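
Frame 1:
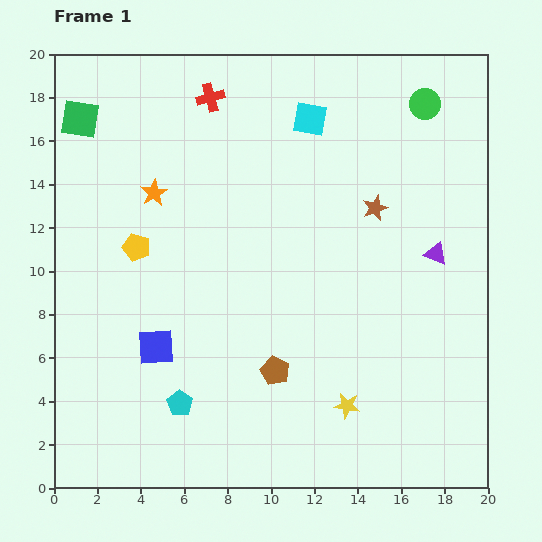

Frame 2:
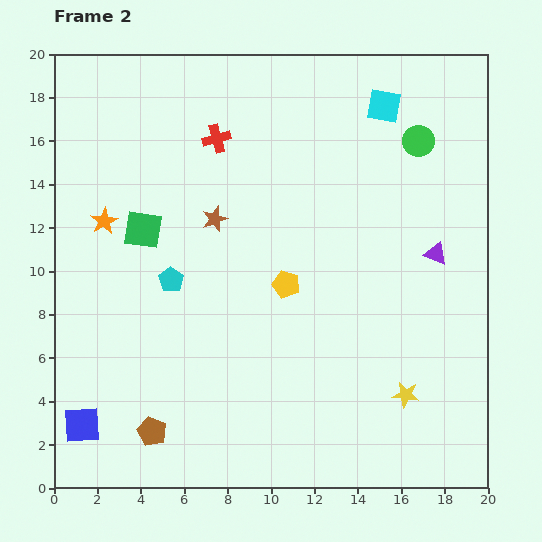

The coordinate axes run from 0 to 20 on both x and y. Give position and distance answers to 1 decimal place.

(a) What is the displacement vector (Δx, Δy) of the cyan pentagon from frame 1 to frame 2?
(-0.4, 5.7)

The cyan pentagon was at (5.8, 3.9) in frame 1 and (5.4, 9.6) in frame 2.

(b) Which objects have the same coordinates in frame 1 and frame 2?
the purple triangle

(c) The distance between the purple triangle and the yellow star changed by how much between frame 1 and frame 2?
-1.5

Distance in frame 1: 8.1. Distance in frame 2: 6.6.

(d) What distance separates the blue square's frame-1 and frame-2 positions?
5.0

The blue square moved from (4.7, 6.5) to (1.3, 2.9), a distance of √(3.4² + 3.6²) ≈ 5.0.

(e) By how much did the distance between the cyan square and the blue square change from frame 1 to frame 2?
+7.5

Distance in frame 1: 12.7. Distance in frame 2: 20.2.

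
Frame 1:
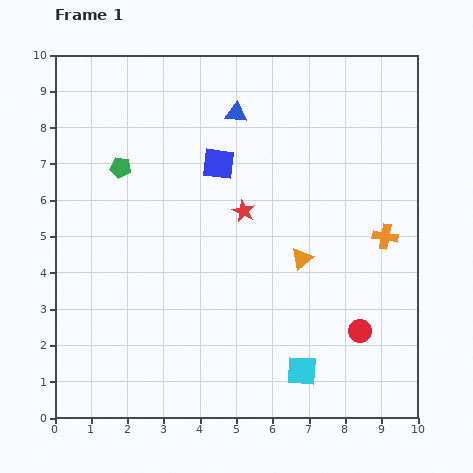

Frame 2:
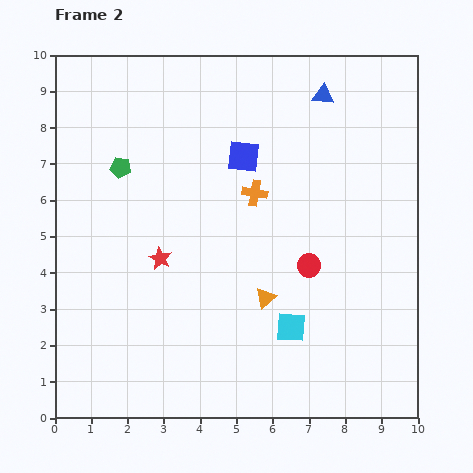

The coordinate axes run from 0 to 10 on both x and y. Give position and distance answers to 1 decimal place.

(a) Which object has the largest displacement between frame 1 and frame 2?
the orange cross

(moved 3.8; next 2.6)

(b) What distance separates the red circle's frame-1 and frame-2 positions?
2.3

The red circle moved from (8.4, 2.4) to (7.0, 4.2), a distance of √(1.4² + 1.8²) ≈ 2.3.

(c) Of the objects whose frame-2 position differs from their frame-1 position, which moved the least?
the blue square

(moved 0.7)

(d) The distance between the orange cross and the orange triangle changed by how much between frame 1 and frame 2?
+0.5

Distance in frame 1: 2.4. Distance in frame 2: 2.9.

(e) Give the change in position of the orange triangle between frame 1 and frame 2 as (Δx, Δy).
(-1.0, -1.1)

The orange triangle was at (6.8, 4.4) in frame 1 and (5.8, 3.3) in frame 2.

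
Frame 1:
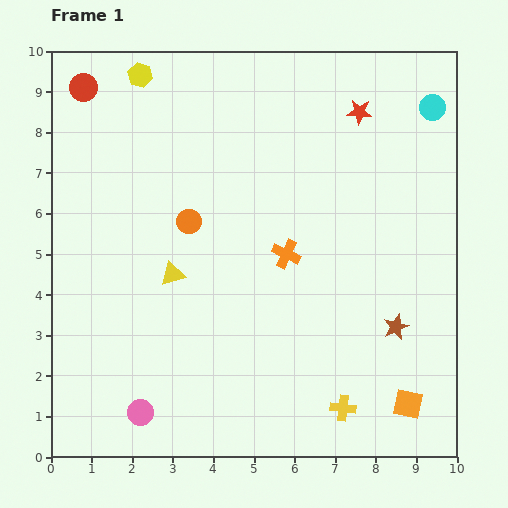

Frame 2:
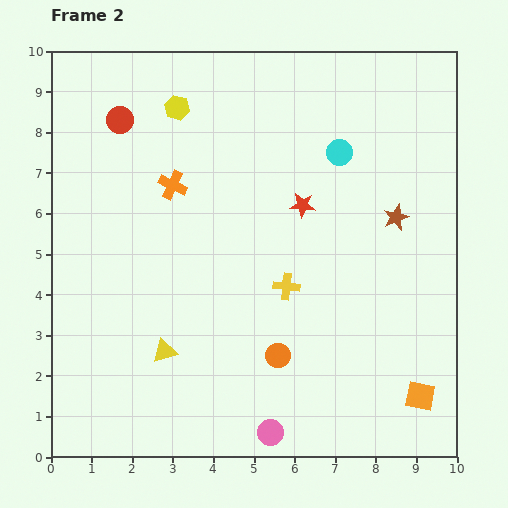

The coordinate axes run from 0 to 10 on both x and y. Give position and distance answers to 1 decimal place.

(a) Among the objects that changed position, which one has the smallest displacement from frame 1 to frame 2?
the orange square

(moved 0.4)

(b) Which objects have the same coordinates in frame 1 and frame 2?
none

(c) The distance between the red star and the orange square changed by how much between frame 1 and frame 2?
-1.8

Distance in frame 1: 7.3. Distance in frame 2: 5.5.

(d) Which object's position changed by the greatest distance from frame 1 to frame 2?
the orange circle

(moved 4.0; next 3.3)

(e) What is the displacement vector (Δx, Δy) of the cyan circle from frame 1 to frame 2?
(-2.3, -1.1)

The cyan circle was at (9.4, 8.6) in frame 1 and (7.1, 7.5) in frame 2.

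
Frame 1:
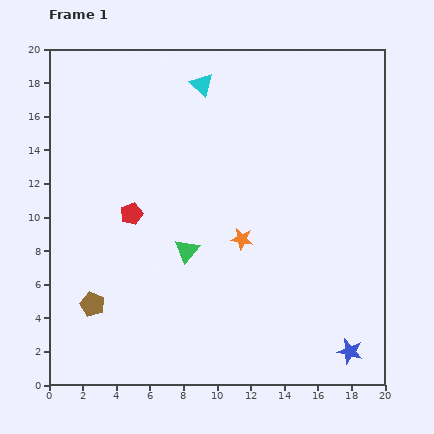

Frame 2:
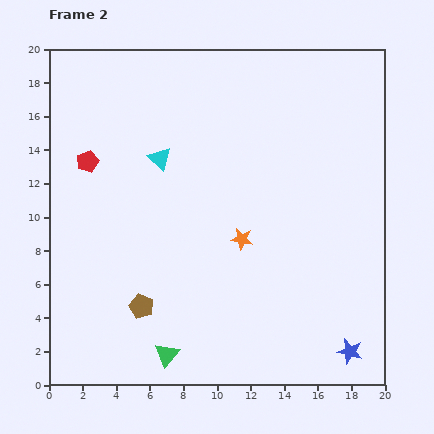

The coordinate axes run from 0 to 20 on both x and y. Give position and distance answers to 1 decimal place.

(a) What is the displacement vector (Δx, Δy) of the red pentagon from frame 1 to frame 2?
(-2.6, 3.1)

The red pentagon was at (4.9, 10.2) in frame 1 and (2.3, 13.3) in frame 2.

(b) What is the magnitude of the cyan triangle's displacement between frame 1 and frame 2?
5.1

The cyan triangle moved from (9.1, 17.9) to (6.6, 13.5), a distance of √(2.5² + 4.4²) ≈ 5.1.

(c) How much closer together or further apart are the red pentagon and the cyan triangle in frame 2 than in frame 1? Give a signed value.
-4.5

Distance in frame 1: 8.8. Distance in frame 2: 4.3.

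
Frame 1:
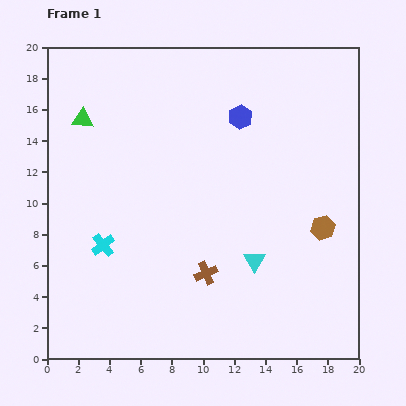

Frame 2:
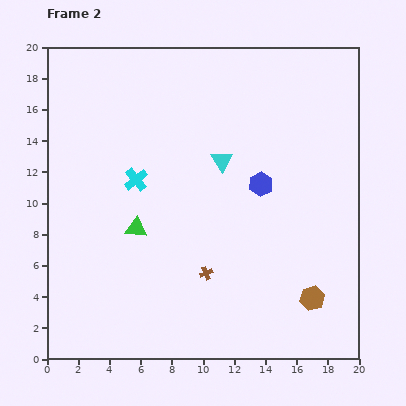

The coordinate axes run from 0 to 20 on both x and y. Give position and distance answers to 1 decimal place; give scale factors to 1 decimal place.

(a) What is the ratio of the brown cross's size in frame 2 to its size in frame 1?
0.6×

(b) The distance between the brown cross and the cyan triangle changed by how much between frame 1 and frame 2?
+4.1

Distance in frame 1: 3.2. Distance in frame 2: 7.3.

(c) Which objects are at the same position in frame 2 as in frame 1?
the brown cross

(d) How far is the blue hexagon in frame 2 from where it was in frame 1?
4.5

The blue hexagon moved from (12.4, 15.5) to (13.7, 11.2), a distance of √(1.3² + 4.3²) ≈ 4.5.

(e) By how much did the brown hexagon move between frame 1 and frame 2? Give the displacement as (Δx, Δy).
(-0.7, -4.5)

The brown hexagon was at (17.7, 8.4) in frame 1 and (17.0, 3.9) in frame 2.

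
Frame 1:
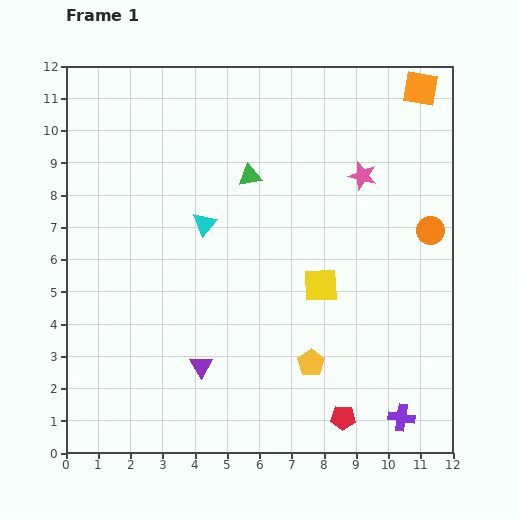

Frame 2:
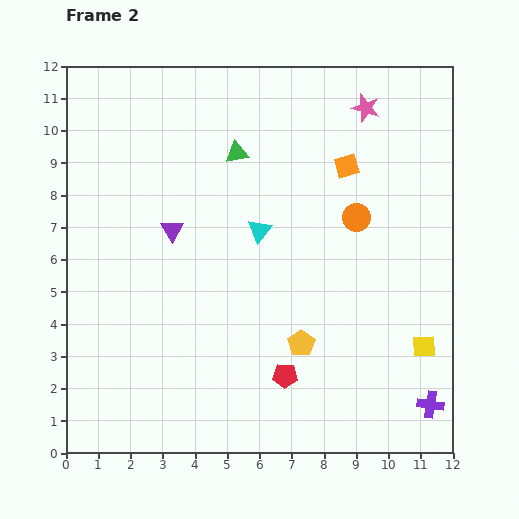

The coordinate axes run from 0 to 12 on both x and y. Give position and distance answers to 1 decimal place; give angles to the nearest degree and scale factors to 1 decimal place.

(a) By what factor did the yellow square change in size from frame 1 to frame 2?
0.6×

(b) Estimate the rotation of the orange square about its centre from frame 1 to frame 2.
26° counter-clockwise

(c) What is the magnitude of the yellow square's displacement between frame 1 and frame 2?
3.7

The yellow square moved from (7.9, 5.2) to (11.1, 3.3), a distance of √(3.2² + 1.9²) ≈ 3.7.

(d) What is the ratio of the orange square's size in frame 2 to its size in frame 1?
0.7×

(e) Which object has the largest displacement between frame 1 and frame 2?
the purple triangle

(moved 4.3; next 3.7)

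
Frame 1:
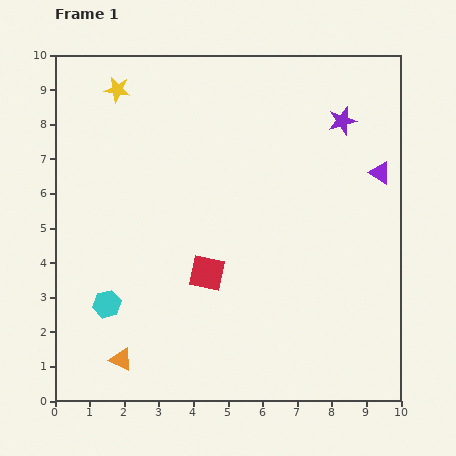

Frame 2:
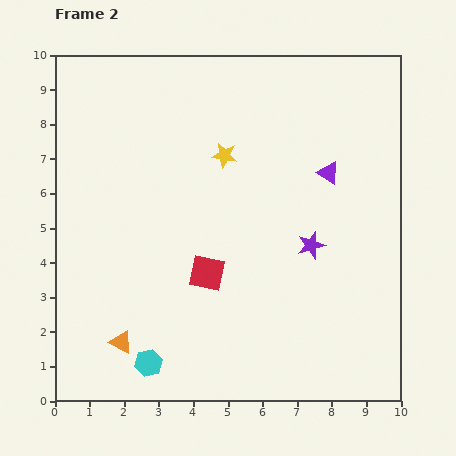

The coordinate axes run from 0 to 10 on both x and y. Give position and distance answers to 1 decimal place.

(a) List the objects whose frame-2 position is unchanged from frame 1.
the red square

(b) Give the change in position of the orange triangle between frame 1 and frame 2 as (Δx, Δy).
(0.0, 0.5)

The orange triangle was at (1.9, 1.2) in frame 1 and (1.9, 1.7) in frame 2.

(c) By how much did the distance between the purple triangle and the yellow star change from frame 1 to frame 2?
-5.0

Distance in frame 1: 8.0. Distance in frame 2: 3.0.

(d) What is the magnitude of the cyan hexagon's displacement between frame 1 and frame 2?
2.1

The cyan hexagon moved from (1.5, 2.8) to (2.7, 1.1), a distance of √(1.2² + 1.7²) ≈ 2.1.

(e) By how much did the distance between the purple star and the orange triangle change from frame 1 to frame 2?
-3.2

Distance in frame 1: 9.4. Distance in frame 2: 6.2.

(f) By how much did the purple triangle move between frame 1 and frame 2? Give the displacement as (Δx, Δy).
(-1.5, 0.0)

The purple triangle was at (9.4, 6.6) in frame 1 and (7.9, 6.6) in frame 2.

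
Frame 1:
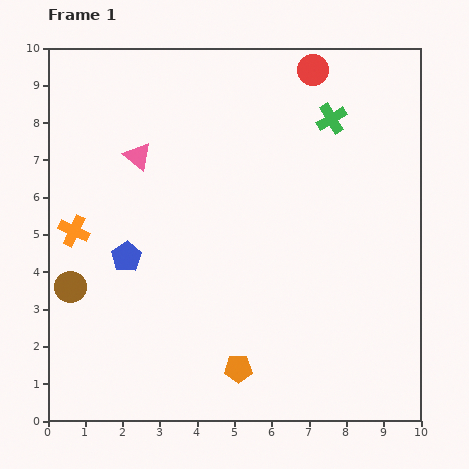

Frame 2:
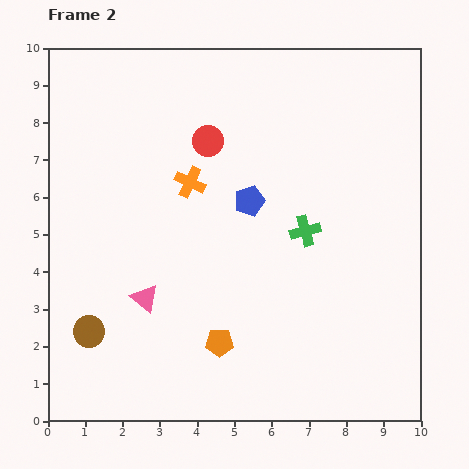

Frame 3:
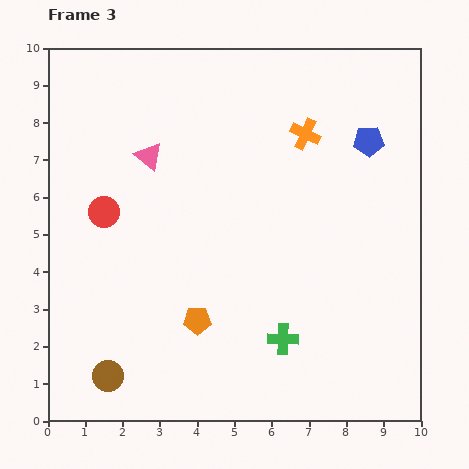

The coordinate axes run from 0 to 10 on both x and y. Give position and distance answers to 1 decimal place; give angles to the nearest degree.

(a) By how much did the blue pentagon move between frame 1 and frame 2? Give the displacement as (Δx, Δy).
(3.3, 1.5)

The blue pentagon was at (2.1, 4.4) in frame 1 and (5.4, 5.9) in frame 2.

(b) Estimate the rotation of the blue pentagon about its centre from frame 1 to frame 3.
31° clockwise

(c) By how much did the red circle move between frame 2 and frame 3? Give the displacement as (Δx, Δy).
(-2.8, -1.9)

The red circle was at (4.3, 7.5) in frame 2 and (1.5, 5.6) in frame 3.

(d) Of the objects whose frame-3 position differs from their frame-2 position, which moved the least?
the orange pentagon

(moved 0.8)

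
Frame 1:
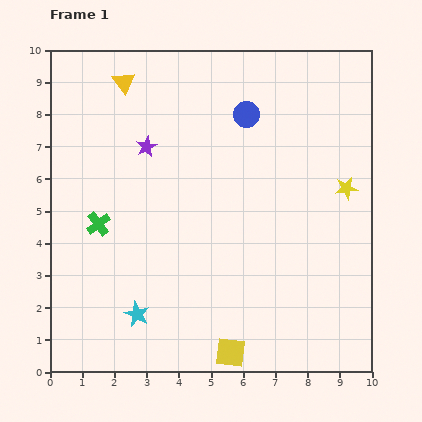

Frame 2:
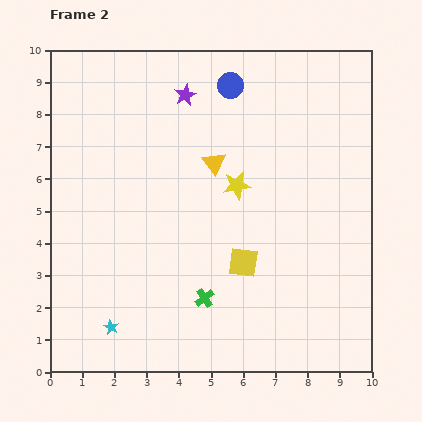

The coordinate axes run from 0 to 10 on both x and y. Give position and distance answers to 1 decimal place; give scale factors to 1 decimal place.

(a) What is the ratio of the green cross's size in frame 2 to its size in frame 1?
0.8×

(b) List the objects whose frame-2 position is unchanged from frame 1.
none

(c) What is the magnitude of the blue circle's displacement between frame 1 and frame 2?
1.0

The blue circle moved from (6.1, 8.0) to (5.6, 8.9), a distance of √(0.5² + 0.9²) ≈ 1.0.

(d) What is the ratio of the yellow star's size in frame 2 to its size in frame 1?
1.3×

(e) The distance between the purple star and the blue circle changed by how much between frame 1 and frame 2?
-1.9

Distance in frame 1: 3.3. Distance in frame 2: 1.4.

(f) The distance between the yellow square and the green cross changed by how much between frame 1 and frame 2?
-4.1

Distance in frame 1: 5.7. Distance in frame 2: 1.6.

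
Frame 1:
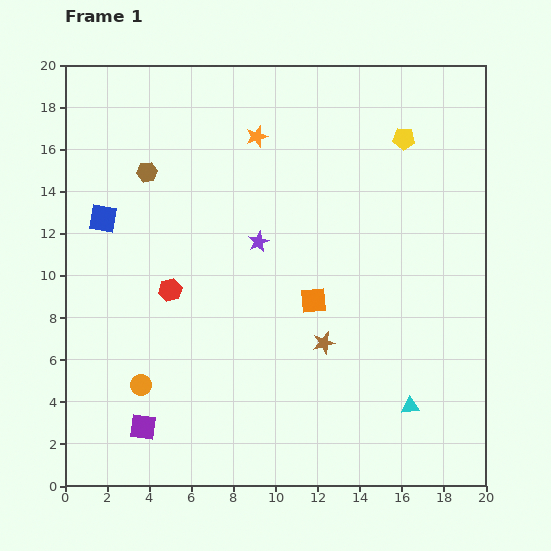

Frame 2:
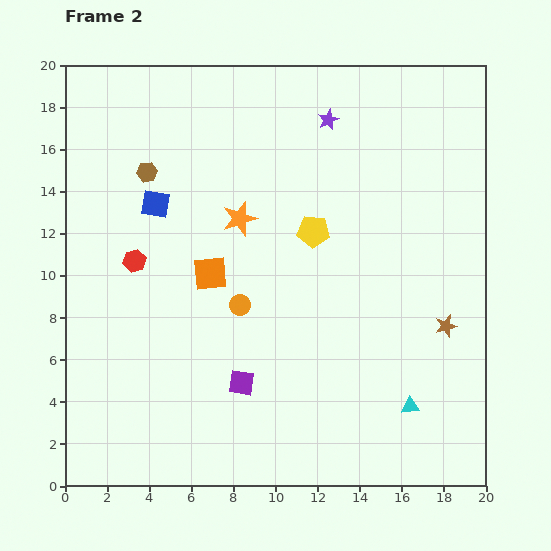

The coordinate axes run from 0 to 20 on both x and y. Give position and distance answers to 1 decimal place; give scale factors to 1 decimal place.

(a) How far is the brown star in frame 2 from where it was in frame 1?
5.9

The brown star moved from (12.3, 6.8) to (18.1, 7.6), a distance of √(5.8² + 0.8²) ≈ 5.9.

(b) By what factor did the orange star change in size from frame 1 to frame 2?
1.6×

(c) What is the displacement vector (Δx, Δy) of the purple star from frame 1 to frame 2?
(3.3, 5.8)

The purple star was at (9.2, 11.6) in frame 1 and (12.5, 17.4) in frame 2.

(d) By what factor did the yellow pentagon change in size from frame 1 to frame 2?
1.4×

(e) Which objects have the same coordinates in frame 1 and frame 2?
the brown hexagon, the cyan triangle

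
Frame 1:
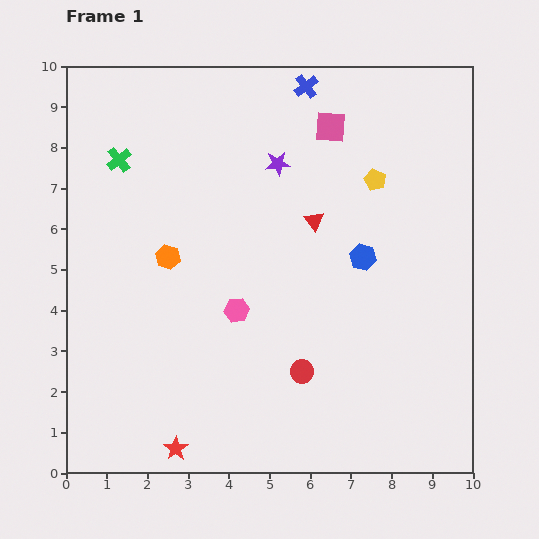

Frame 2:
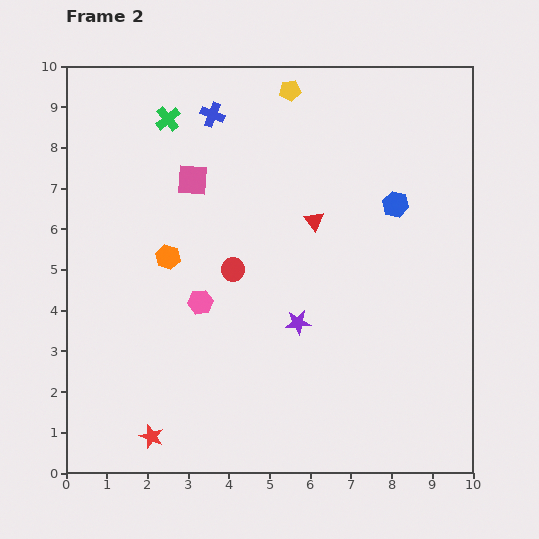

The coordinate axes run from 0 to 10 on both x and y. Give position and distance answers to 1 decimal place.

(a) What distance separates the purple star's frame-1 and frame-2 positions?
3.9

The purple star moved from (5.2, 7.6) to (5.7, 3.7), a distance of √(0.5² + 3.9²) ≈ 3.9.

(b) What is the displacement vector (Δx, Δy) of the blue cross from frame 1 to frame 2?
(-2.3, -0.7)

The blue cross was at (5.9, 9.5) in frame 1 and (3.6, 8.8) in frame 2.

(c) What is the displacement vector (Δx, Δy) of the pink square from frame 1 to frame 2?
(-3.4, -1.3)

The pink square was at (6.5, 8.5) in frame 1 and (3.1, 7.2) in frame 2.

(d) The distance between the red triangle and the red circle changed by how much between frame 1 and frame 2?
-1.4

Distance in frame 1: 3.7. Distance in frame 2: 2.3.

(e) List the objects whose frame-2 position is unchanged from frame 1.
the orange hexagon, the red triangle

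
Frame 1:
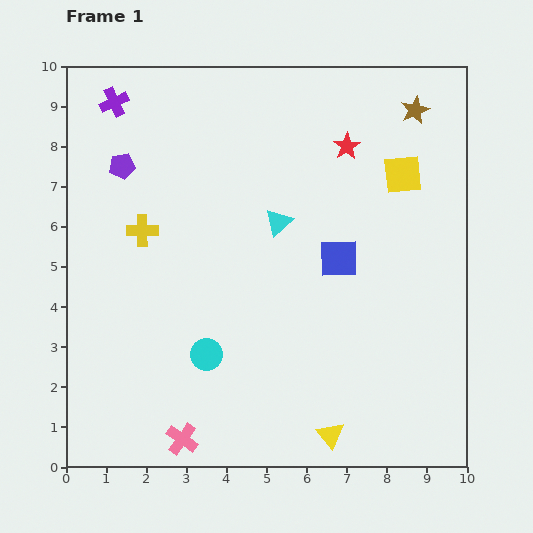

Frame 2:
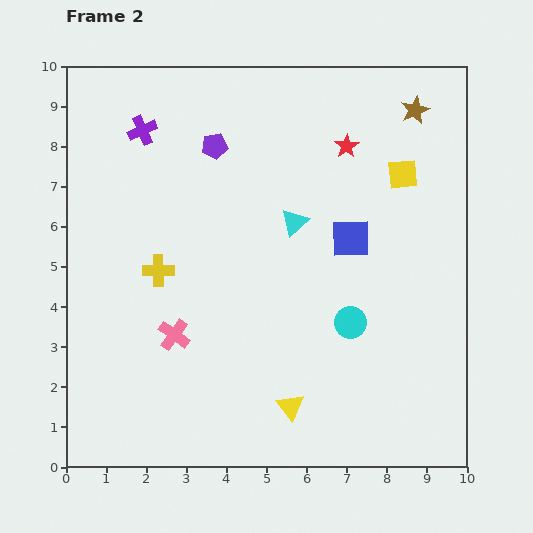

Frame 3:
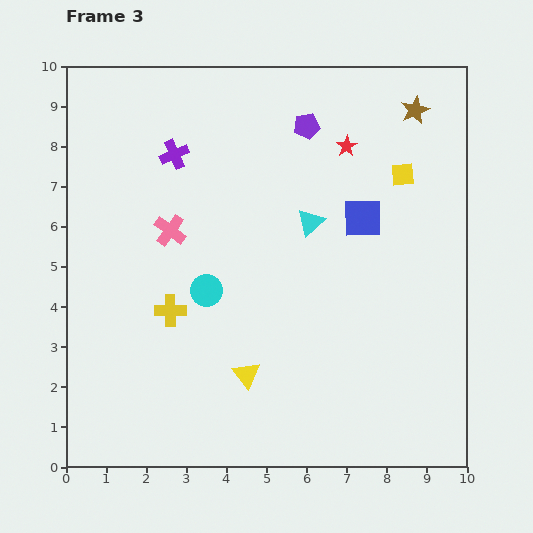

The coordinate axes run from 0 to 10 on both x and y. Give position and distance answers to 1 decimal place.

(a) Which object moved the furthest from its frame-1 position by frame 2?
the cyan circle

(moved 3.7; next 2.6)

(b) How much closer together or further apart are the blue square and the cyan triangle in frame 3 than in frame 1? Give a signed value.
-0.4

Distance in frame 1: 1.7. Distance in frame 3: 1.3.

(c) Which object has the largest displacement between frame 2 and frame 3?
the cyan circle

(moved 3.7; next 2.6)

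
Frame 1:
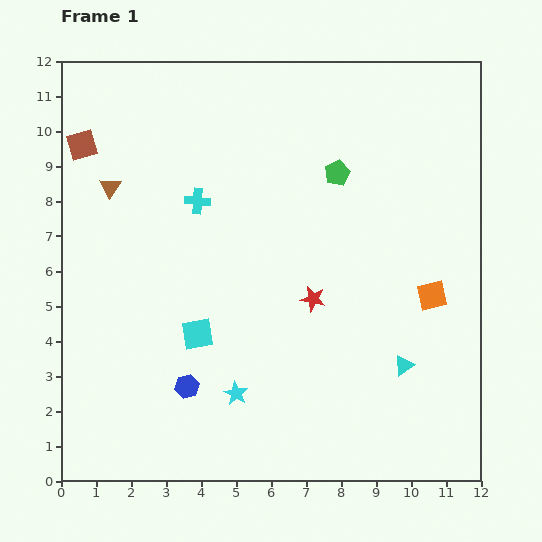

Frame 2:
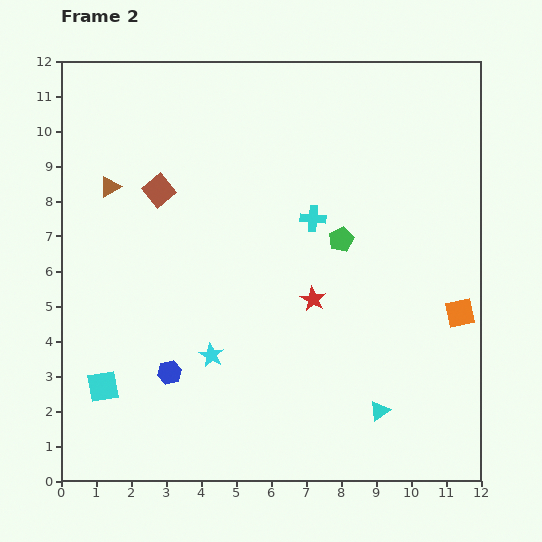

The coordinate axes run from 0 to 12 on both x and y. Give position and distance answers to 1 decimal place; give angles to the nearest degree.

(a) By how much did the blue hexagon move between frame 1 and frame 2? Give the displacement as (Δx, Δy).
(-0.5, 0.4)

The blue hexagon was at (3.6, 2.7) in frame 1 and (3.1, 3.1) in frame 2.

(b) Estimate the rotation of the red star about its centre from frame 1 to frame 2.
19° clockwise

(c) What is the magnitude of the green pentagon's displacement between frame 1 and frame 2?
1.9

The green pentagon moved from (7.9, 8.8) to (8.0, 6.9), a distance of √(0.1² + 1.9²) ≈ 1.9.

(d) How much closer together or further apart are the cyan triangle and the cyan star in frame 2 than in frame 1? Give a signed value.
+0.2

Distance in frame 1: 4.9. Distance in frame 2: 5.1.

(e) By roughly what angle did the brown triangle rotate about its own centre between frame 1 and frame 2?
28° clockwise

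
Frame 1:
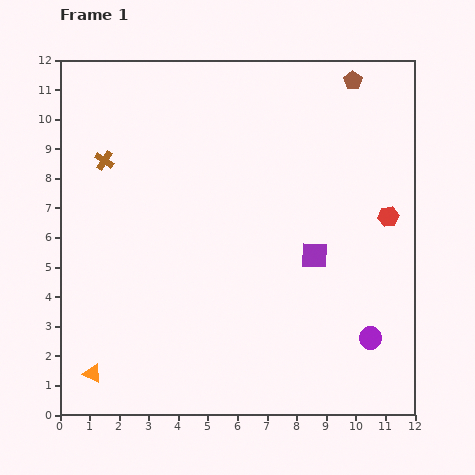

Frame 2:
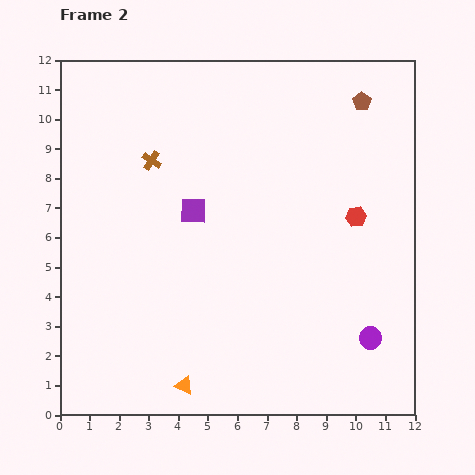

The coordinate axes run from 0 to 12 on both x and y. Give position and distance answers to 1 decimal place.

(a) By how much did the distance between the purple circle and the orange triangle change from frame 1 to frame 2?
-3.0

Distance in frame 1: 9.5. Distance in frame 2: 6.5.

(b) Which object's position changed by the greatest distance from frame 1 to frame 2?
the purple square

(moved 4.4; next 3.1)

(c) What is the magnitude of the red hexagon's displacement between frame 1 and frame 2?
1.1

The red hexagon moved from (11.1, 6.7) to (10.0, 6.7), a distance of √(1.1² + 0.0²) ≈ 1.1.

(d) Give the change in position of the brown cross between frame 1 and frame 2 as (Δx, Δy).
(1.6, 0.0)

The brown cross was at (1.5, 8.6) in frame 1 and (3.1, 8.6) in frame 2.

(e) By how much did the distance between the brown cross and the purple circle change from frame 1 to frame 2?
-1.3

Distance in frame 1: 10.8. Distance in frame 2: 9.5.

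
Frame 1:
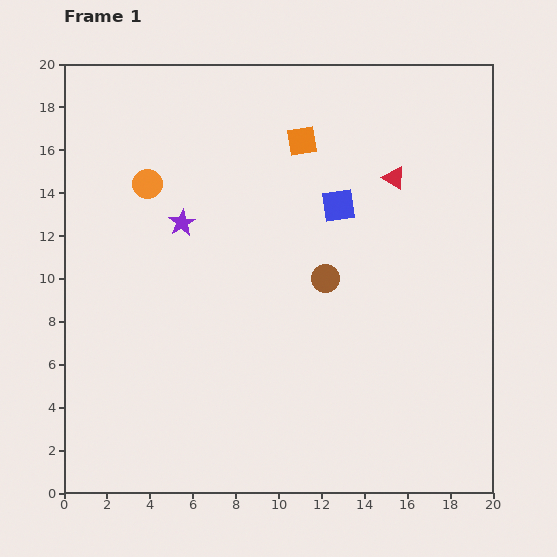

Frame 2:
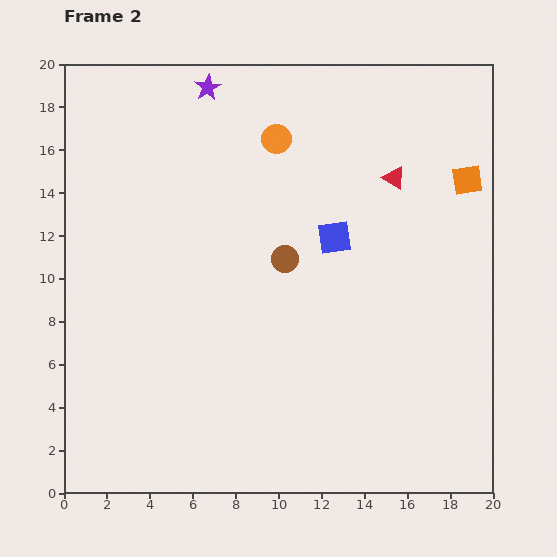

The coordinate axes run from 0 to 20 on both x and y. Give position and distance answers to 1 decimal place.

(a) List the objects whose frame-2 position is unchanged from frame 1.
the red triangle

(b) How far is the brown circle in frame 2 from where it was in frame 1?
2.1

The brown circle moved from (12.2, 10.0) to (10.3, 10.9), a distance of √(1.9² + 0.9²) ≈ 2.1.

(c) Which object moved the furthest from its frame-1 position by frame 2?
the orange square

(moved 7.9; next 6.4)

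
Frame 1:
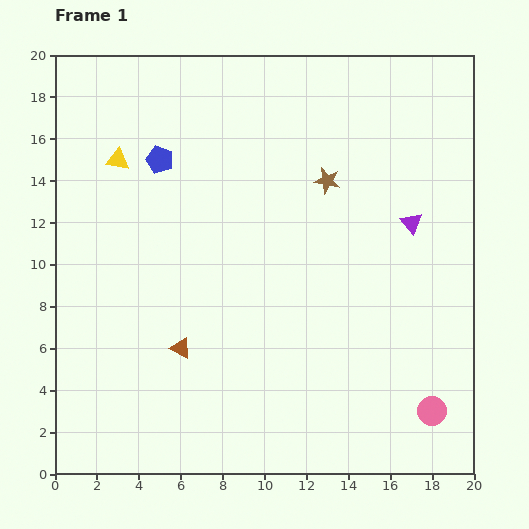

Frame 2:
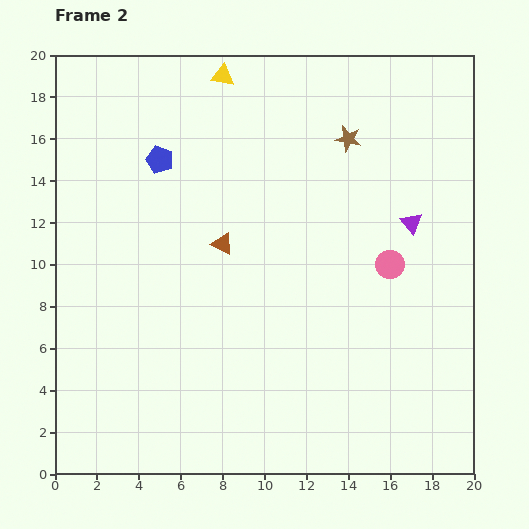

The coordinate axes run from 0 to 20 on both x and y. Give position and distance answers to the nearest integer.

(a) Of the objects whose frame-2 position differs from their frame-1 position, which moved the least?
the brown star

(moved 2)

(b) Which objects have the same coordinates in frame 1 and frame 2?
the purple triangle, the blue pentagon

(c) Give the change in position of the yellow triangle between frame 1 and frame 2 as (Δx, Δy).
(5, 4)

The yellow triangle was at (3, 15) in frame 1 and (8, 19) in frame 2.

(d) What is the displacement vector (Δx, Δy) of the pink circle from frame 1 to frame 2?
(-2, 7)

The pink circle was at (18, 3) in frame 1 and (16, 10) in frame 2.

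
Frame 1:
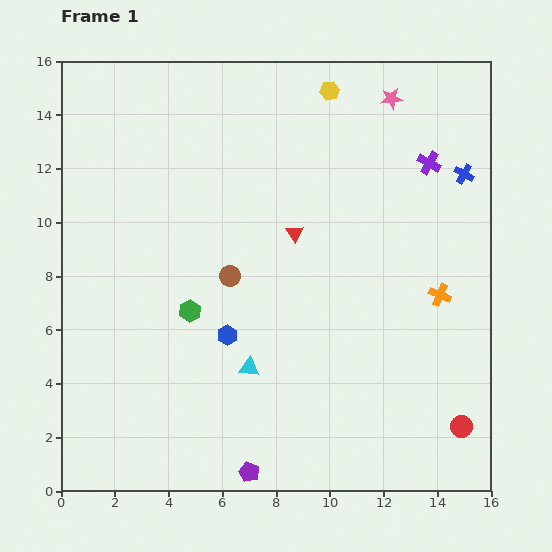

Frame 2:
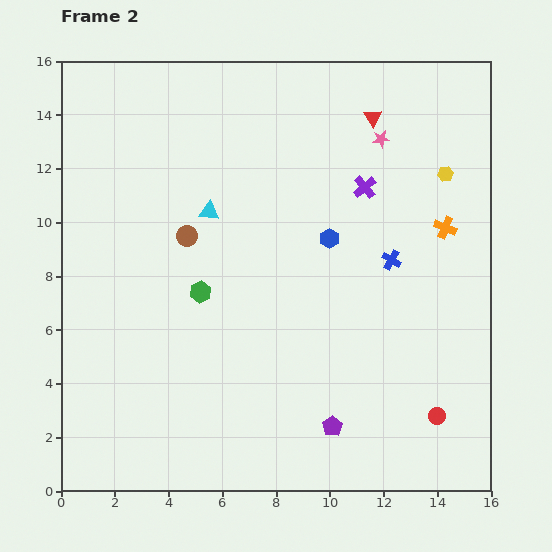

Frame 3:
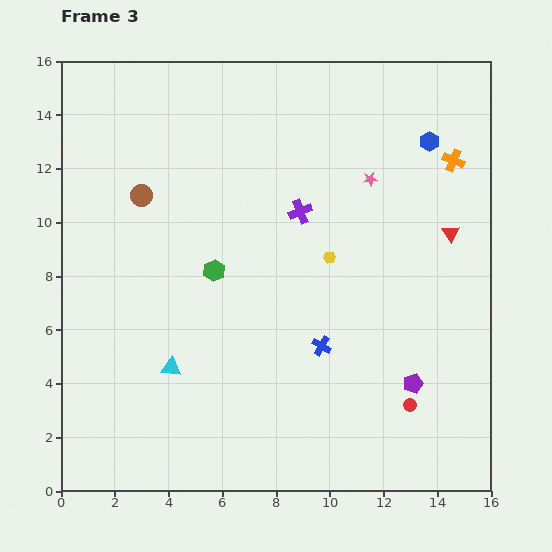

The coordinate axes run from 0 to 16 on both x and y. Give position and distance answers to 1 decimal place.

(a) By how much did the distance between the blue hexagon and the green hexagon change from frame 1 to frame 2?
+3.5

Distance in frame 1: 1.7. Distance in frame 2: 5.2.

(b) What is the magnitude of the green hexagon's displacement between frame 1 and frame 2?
0.8

The green hexagon moved from (4.8, 6.7) to (5.2, 7.4), a distance of √(0.4² + 0.7²) ≈ 0.8.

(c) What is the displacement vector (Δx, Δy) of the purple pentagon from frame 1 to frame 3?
(6.1, 3.3)

The purple pentagon was at (7.0, 0.7) in frame 1 and (13.1, 4.0) in frame 3.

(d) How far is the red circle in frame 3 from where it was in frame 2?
1.1

The red circle moved from (14.0, 2.8) to (13.0, 3.2), a distance of √(1.0² + 0.4²) ≈ 1.1.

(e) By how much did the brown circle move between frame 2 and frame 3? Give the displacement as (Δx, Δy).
(-1.7, 1.5)

The brown circle was at (4.7, 9.5) in frame 2 and (3.0, 11.0) in frame 3.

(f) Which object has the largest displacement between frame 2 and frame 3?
the cyan triangle

(moved 6.0; next 5.3)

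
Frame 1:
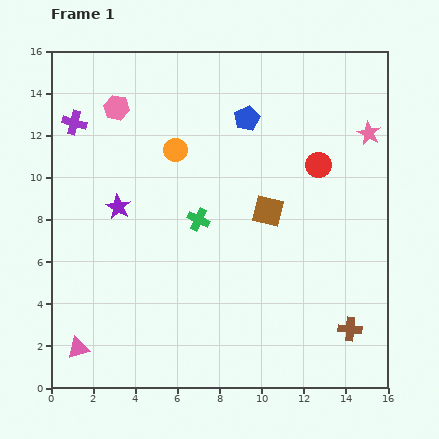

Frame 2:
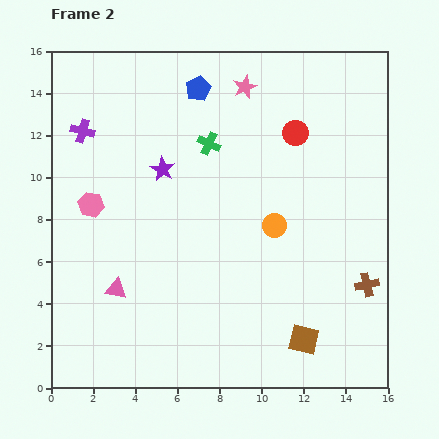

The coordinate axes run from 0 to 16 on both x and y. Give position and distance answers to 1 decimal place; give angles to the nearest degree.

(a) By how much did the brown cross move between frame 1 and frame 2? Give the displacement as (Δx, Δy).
(0.8, 2.1)

The brown cross was at (14.2, 2.8) in frame 1 and (15.0, 4.9) in frame 2.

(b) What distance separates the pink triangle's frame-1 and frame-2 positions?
3.3

The pink triangle moved from (1.3, 1.9) to (3.1, 4.7), a distance of √(1.8² + 2.8²) ≈ 3.3.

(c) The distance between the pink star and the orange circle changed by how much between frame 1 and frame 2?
-2.5

Distance in frame 1: 9.2. Distance in frame 2: 6.7.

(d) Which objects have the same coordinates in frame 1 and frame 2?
none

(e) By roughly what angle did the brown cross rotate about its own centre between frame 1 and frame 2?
17° counter-clockwise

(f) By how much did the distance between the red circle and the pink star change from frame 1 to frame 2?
+0.5

Distance in frame 1: 2.8. Distance in frame 2: 3.3.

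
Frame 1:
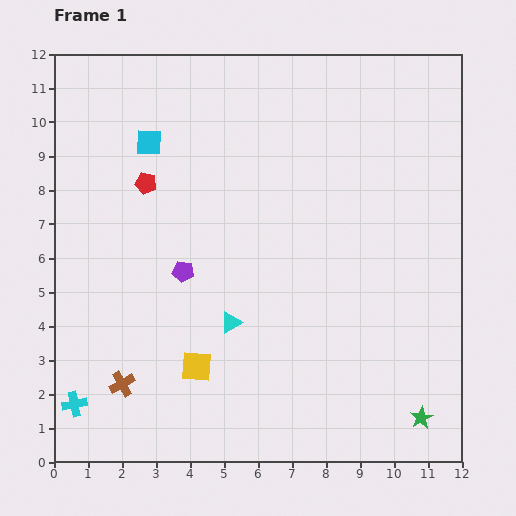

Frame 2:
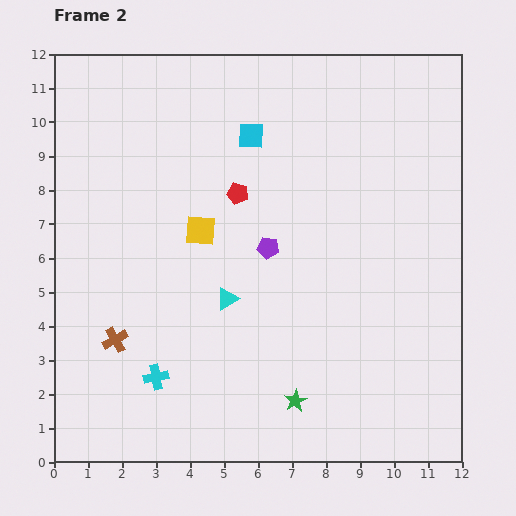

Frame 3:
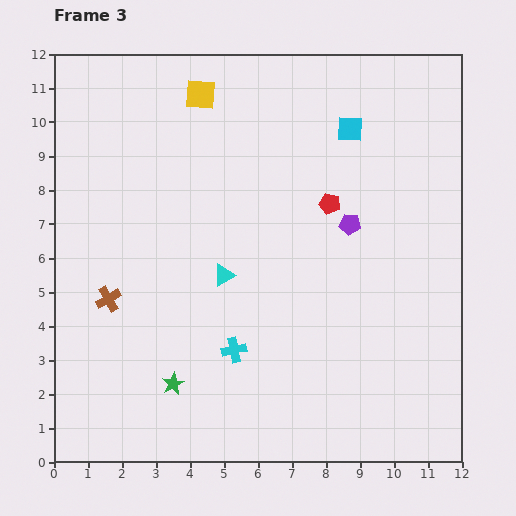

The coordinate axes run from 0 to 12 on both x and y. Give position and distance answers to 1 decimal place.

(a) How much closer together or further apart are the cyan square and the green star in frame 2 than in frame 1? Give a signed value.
-3.5

Distance in frame 1: 11.4. Distance in frame 2: 7.9.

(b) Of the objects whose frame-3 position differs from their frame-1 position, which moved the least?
the cyan triangle

(moved 1.4)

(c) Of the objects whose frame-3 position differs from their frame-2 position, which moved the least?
the cyan triangle

(moved 0.7)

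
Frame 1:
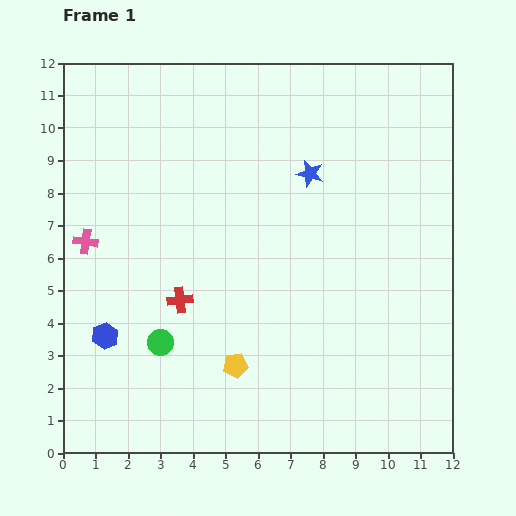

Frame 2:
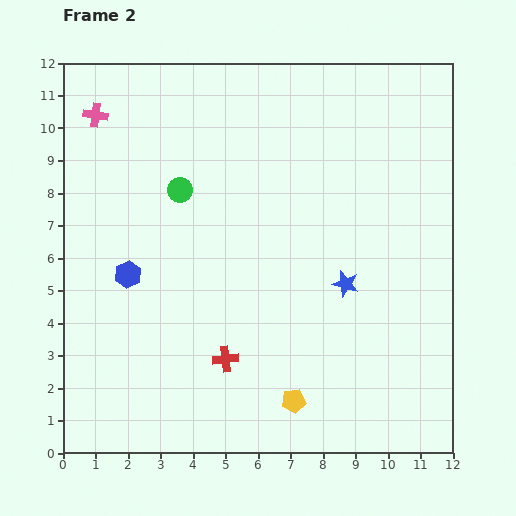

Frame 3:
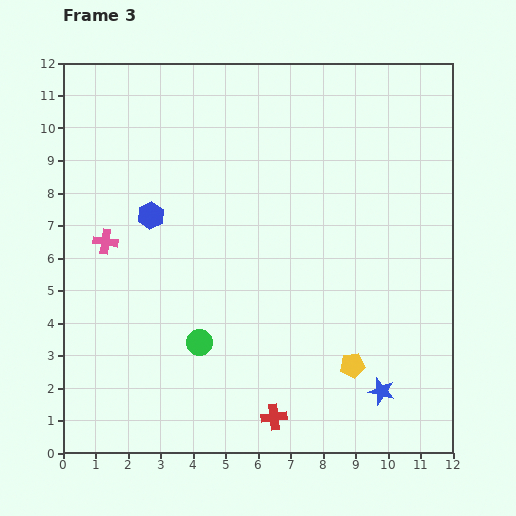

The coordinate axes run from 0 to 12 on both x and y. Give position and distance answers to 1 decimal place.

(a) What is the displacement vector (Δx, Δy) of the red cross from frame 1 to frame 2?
(1.4, -1.8)

The red cross was at (3.6, 4.7) in frame 1 and (5.0, 2.9) in frame 2.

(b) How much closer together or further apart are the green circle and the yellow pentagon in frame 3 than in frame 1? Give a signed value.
+2.4

Distance in frame 1: 2.4. Distance in frame 3: 4.8.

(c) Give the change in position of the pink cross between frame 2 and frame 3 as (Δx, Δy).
(0.3, -3.9)

The pink cross was at (1.0, 10.4) in frame 2 and (1.3, 6.5) in frame 3.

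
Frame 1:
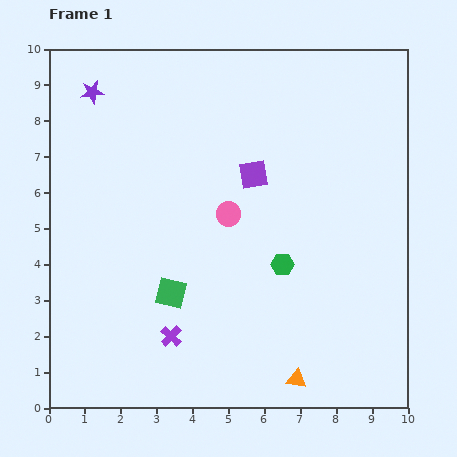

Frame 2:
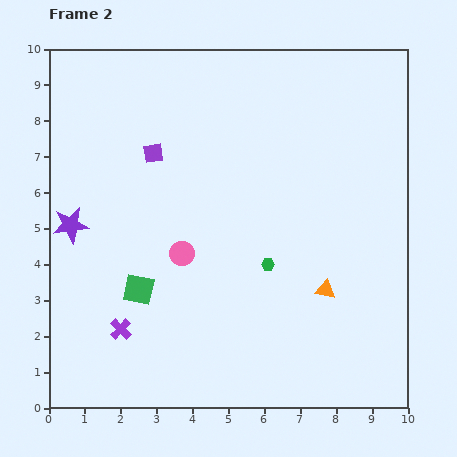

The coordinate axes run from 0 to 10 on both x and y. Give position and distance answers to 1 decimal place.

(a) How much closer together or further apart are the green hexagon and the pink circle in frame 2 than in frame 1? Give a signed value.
+0.3

Distance in frame 1: 2.1. Distance in frame 2: 2.4.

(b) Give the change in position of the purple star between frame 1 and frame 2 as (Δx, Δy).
(-0.6, -3.7)

The purple star was at (1.2, 8.8) in frame 1 and (0.6, 5.1) in frame 2.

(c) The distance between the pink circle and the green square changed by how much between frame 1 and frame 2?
-1.1

Distance in frame 1: 2.7. Distance in frame 2: 1.6.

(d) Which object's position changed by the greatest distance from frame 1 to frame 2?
the purple star

(moved 3.7; next 2.9)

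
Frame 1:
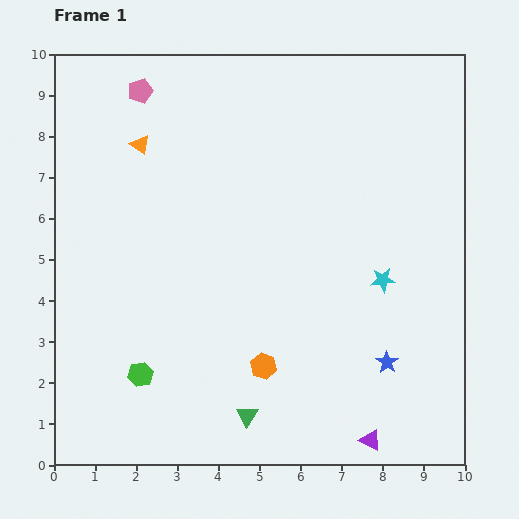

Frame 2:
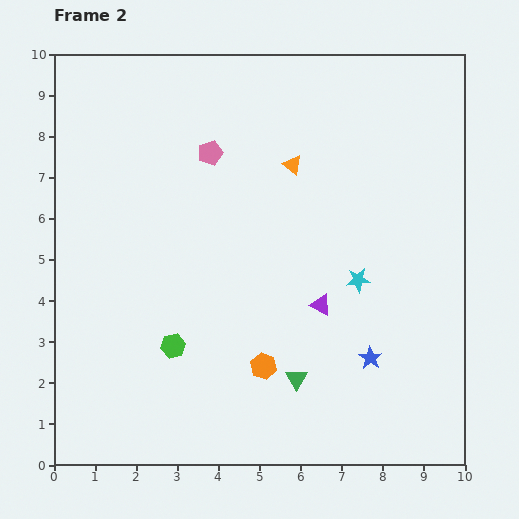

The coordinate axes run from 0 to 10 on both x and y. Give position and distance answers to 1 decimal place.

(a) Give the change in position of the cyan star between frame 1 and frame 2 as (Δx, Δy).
(-0.6, 0.0)

The cyan star was at (8.0, 4.5) in frame 1 and (7.4, 4.5) in frame 2.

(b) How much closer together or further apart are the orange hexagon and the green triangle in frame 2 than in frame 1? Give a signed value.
-0.4

Distance in frame 1: 1.3. Distance in frame 2: 0.9.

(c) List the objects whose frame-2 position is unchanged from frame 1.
the orange hexagon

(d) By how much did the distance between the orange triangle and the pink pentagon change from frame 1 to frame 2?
+0.7

Distance in frame 1: 1.3. Distance in frame 2: 2.0.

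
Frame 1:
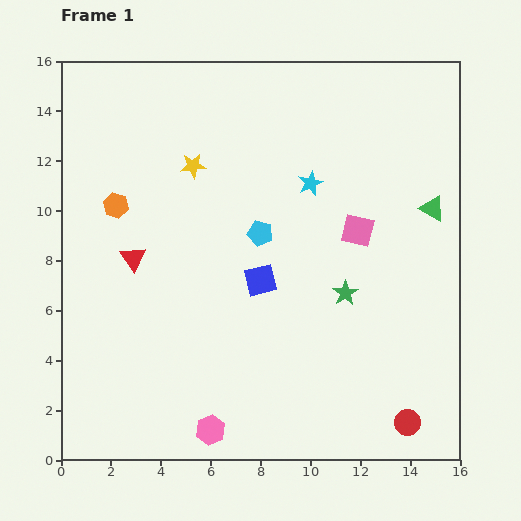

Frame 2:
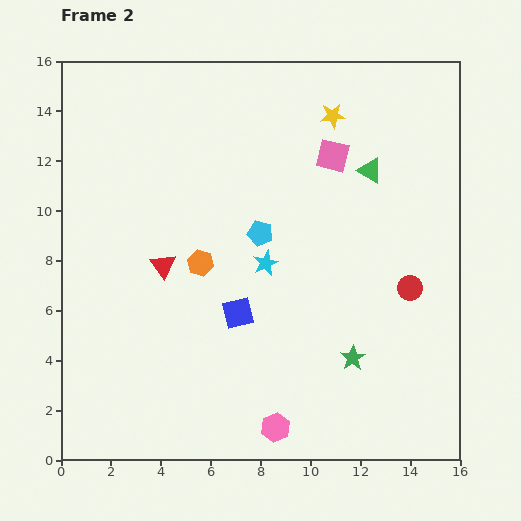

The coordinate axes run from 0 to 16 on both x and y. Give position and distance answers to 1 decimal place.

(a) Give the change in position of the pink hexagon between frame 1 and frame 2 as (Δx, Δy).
(2.6, 0.1)

The pink hexagon was at (6.0, 1.2) in frame 1 and (8.6, 1.3) in frame 2.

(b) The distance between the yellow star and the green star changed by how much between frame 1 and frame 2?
+1.7

Distance in frame 1: 8.0. Distance in frame 2: 9.7.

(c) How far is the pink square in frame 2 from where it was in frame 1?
3.2

The pink square moved from (11.9, 9.2) to (10.9, 12.2), a distance of √(1.0² + 3.0²) ≈ 3.2.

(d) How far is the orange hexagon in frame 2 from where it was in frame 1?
4.1

The orange hexagon moved from (2.2, 10.2) to (5.6, 7.9), a distance of √(3.4² + 2.3²) ≈ 4.1.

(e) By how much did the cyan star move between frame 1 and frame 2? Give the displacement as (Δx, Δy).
(-1.8, -3.2)

The cyan star was at (10.0, 11.1) in frame 1 and (8.2, 7.9) in frame 2.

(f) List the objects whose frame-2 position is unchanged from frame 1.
the cyan pentagon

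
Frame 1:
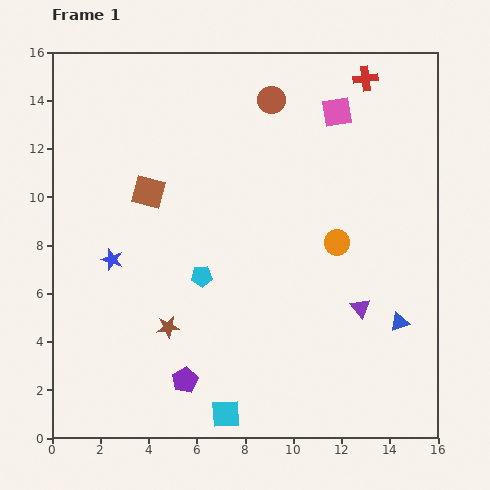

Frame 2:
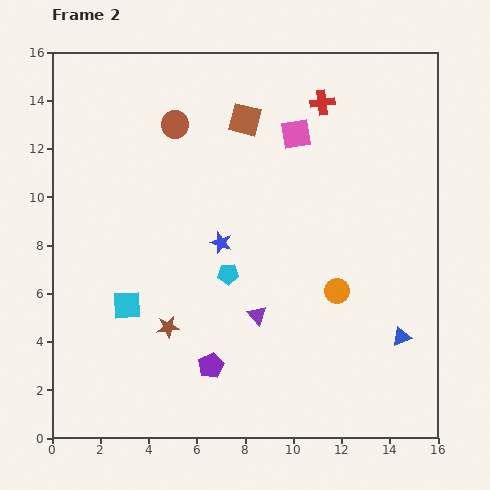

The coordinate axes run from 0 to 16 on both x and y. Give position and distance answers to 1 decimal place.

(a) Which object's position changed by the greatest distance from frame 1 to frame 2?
the cyan square

(moved 6.1; next 5.0)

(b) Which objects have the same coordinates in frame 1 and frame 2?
the brown star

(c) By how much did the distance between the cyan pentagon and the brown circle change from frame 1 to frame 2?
-1.3

Distance in frame 1: 7.9. Distance in frame 2: 6.6.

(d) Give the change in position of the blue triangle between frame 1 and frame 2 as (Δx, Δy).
(0.1, -0.6)

The blue triangle was at (14.4, 4.8) in frame 1 and (14.5, 4.2) in frame 2.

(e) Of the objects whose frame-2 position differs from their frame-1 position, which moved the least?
the blue triangle

(moved 0.6)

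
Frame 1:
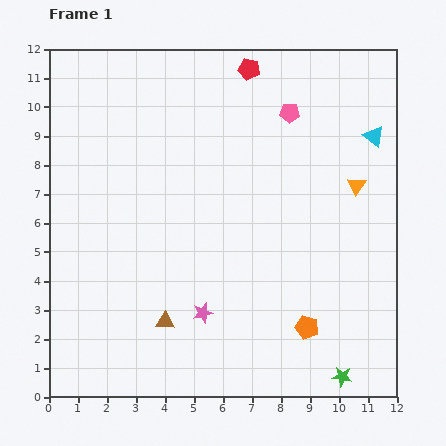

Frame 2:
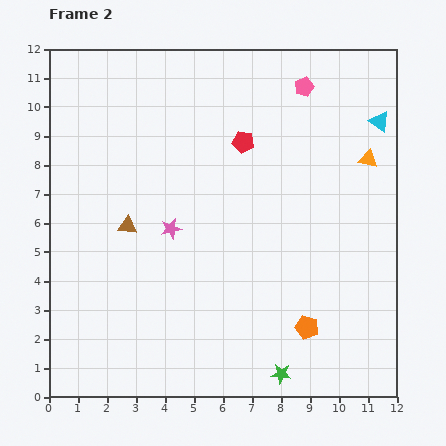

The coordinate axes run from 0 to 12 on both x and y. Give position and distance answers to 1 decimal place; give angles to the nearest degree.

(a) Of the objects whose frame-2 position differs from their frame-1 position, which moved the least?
the cyan triangle

(moved 0.5)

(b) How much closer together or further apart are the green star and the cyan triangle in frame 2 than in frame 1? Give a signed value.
+0.9

Distance in frame 1: 8.4. Distance in frame 2: 9.3.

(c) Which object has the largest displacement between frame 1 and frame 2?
the brown triangle

(moved 3.5; next 3.1)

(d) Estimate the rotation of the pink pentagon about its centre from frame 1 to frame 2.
23° counter-clockwise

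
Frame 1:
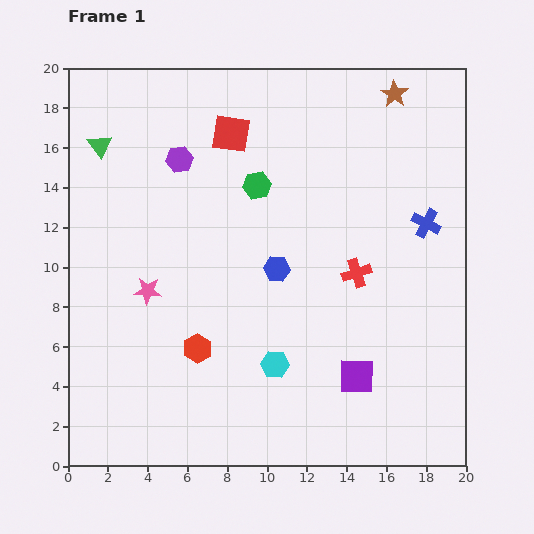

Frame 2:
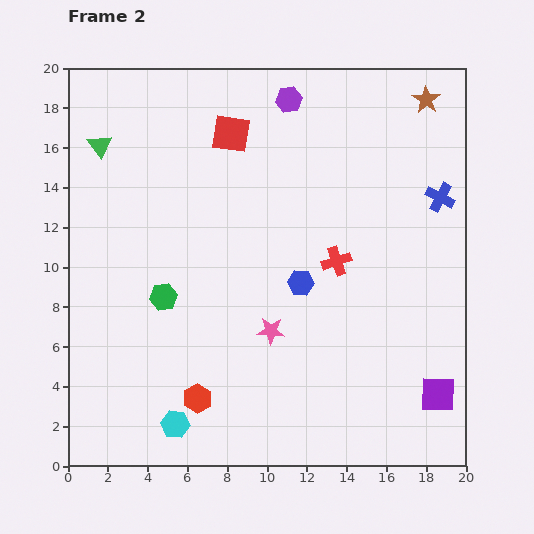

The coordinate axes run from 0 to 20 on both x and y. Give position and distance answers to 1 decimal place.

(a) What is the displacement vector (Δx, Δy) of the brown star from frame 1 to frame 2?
(1.6, -0.3)

The brown star was at (16.4, 18.7) in frame 1 and (18.0, 18.4) in frame 2.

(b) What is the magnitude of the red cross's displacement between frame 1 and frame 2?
1.2

The red cross moved from (14.5, 9.7) to (13.5, 10.3), a distance of √(1.0² + 0.6²) ≈ 1.2.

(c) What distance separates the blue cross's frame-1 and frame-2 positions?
1.5

The blue cross moved from (18.0, 12.2) to (18.7, 13.5), a distance of √(0.7² + 1.3²) ≈ 1.5.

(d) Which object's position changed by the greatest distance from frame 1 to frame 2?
the green hexagon

(moved 7.3; next 6.5)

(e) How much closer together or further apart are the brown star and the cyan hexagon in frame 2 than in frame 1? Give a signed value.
+5.7

Distance in frame 1: 14.9. Distance in frame 2: 20.6.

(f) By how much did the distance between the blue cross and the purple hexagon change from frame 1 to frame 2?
-3.8

Distance in frame 1: 12.8. Distance in frame 2: 9.0.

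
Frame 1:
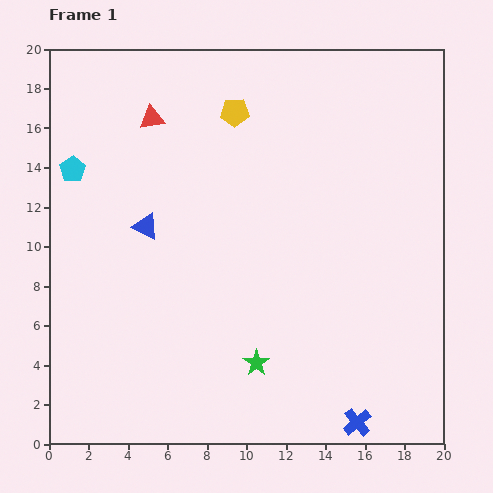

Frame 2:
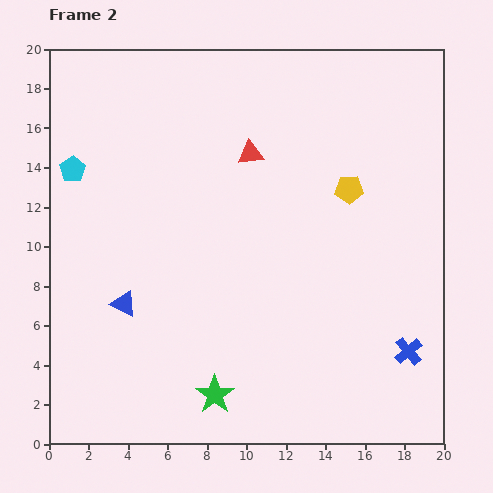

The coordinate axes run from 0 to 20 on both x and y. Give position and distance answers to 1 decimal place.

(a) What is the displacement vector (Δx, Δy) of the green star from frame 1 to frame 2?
(-2.1, -1.6)

The green star was at (10.5, 4.1) in frame 1 and (8.4, 2.5) in frame 2.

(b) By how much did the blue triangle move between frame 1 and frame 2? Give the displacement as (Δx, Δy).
(-1.1, -3.9)

The blue triangle was at (4.9, 11.0) in frame 1 and (3.8, 7.1) in frame 2.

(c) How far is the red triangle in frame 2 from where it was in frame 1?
5.3

The red triangle moved from (5.2, 16.5) to (10.2, 14.7), a distance of √(5.0² + 1.8²) ≈ 5.3.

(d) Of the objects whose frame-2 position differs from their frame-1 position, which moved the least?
the green star

(moved 2.6)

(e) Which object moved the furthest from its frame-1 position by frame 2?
the yellow pentagon

(moved 7.0; next 5.3)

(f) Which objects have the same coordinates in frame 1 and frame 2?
the cyan pentagon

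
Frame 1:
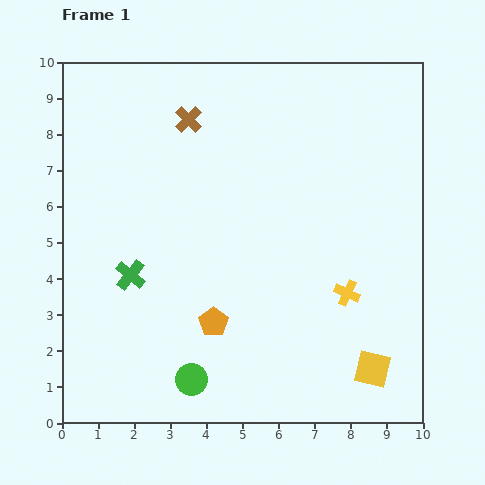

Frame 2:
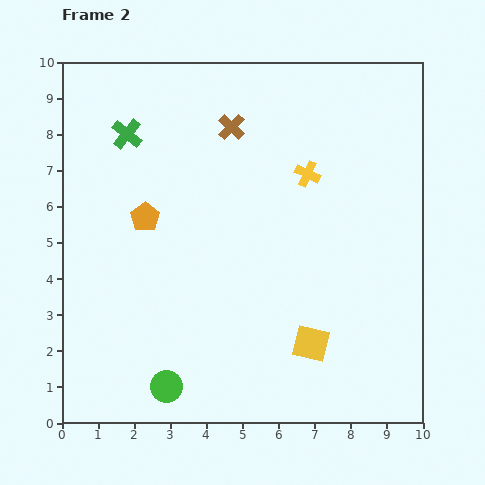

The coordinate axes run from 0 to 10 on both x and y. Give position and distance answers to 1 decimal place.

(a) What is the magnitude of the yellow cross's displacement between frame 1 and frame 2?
3.5

The yellow cross moved from (7.9, 3.6) to (6.8, 6.9), a distance of √(1.1² + 3.3²) ≈ 3.5.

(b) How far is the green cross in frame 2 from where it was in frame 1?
3.9

The green cross moved from (1.9, 4.1) to (1.8, 8.0), a distance of √(0.1² + 3.9²) ≈ 3.9.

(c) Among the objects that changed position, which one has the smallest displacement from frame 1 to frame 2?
the green circle

(moved 0.7)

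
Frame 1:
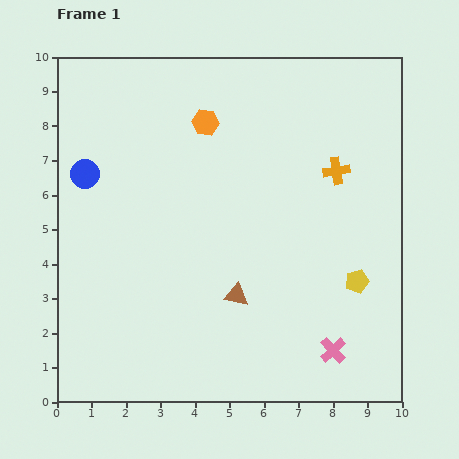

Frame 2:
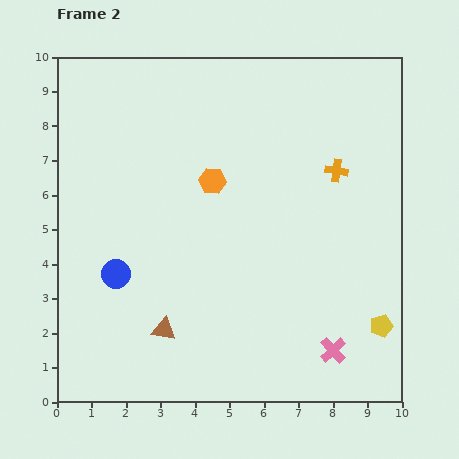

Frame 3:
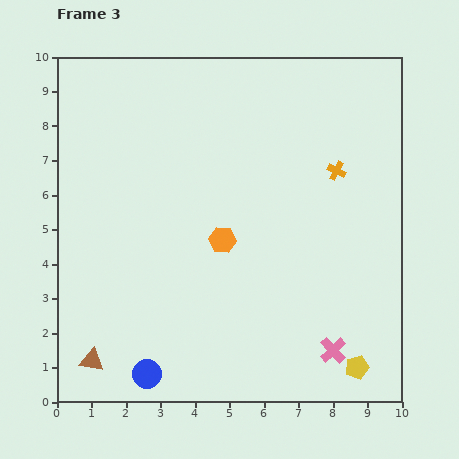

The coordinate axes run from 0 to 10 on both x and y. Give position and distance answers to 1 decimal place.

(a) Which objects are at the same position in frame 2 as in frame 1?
the pink cross, the orange cross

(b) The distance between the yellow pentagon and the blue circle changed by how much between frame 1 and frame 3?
-2.4

Distance in frame 1: 8.5. Distance in frame 3: 6.1.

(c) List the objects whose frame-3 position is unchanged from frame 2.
the pink cross, the orange cross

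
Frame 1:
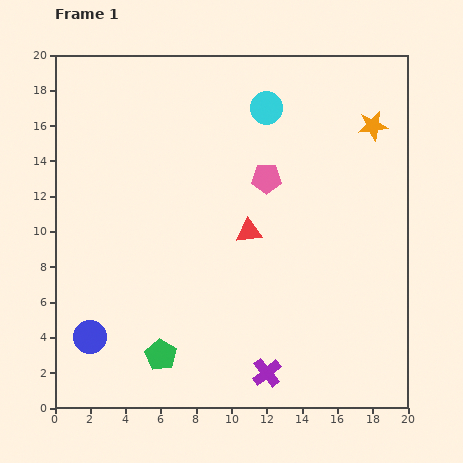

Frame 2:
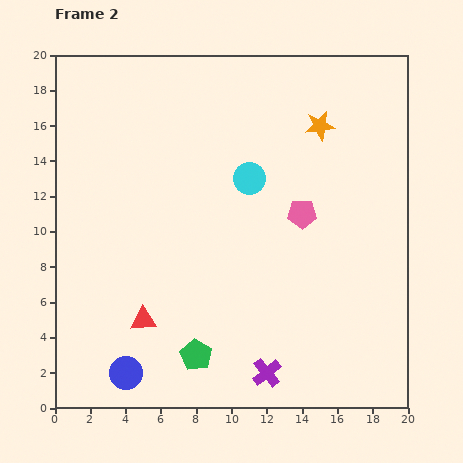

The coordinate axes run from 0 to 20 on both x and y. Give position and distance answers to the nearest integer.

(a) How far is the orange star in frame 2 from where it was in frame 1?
3

The orange star moved from (18, 16) to (15, 16), a distance of √(3² + 0²) ≈ 3.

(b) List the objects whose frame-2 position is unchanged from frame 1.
the purple cross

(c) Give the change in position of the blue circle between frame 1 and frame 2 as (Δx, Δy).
(2, -2)

The blue circle was at (2, 4) in frame 1 and (4, 2) in frame 2.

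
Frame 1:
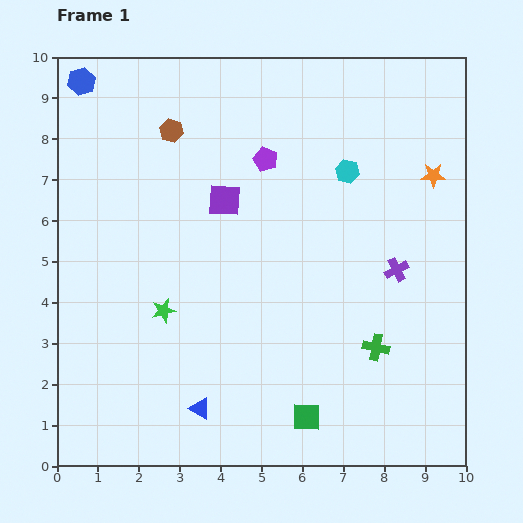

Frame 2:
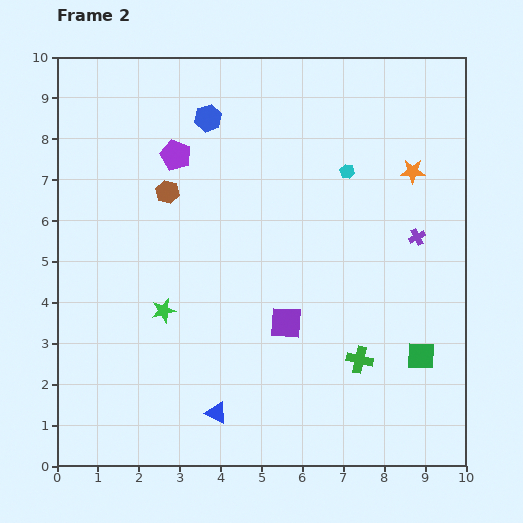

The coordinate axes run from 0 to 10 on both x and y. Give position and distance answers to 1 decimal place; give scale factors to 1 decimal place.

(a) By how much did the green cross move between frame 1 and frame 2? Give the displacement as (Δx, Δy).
(-0.4, -0.3)

The green cross was at (7.8, 2.9) in frame 1 and (7.4, 2.6) in frame 2.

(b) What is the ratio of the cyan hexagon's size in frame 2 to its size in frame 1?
0.6×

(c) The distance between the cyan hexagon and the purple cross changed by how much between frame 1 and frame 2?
-0.4

Distance in frame 1: 2.7. Distance in frame 2: 2.3.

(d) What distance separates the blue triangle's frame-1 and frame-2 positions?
0.4

The blue triangle moved from (3.5, 1.4) to (3.9, 1.3), a distance of √(0.4² + 0.1²) ≈ 0.4.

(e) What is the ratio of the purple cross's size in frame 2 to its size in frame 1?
0.7×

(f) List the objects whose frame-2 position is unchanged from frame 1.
the cyan hexagon, the green star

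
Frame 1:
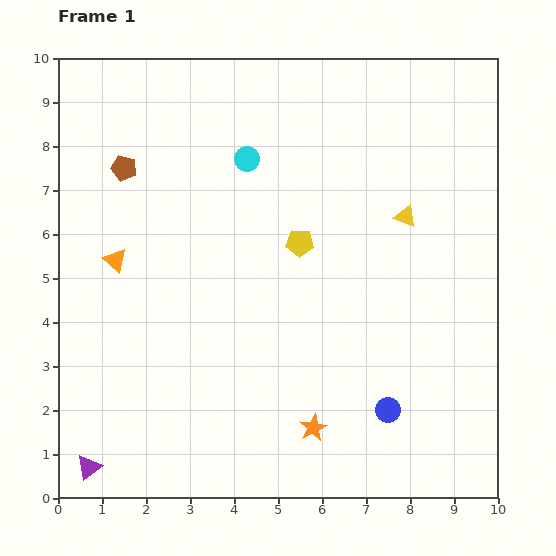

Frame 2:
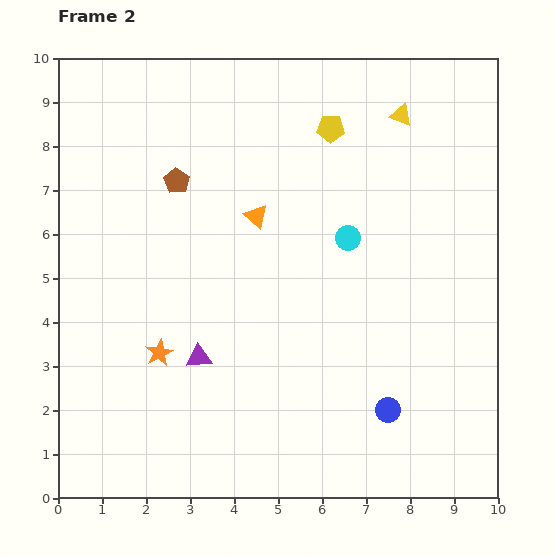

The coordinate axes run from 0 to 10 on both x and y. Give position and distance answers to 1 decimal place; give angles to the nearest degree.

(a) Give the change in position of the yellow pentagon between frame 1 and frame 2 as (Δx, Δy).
(0.7, 2.6)

The yellow pentagon was at (5.5, 5.8) in frame 1 and (6.2, 8.4) in frame 2.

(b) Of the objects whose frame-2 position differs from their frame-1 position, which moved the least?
the brown pentagon

(moved 1.2)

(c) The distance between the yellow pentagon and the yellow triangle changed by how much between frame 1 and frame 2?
-0.9

Distance in frame 1: 2.5. Distance in frame 2: 1.6.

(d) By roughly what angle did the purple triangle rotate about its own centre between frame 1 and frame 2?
31° clockwise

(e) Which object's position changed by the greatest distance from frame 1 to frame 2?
the orange star

(moved 3.9; next 3.5)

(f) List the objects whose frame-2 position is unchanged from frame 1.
the blue circle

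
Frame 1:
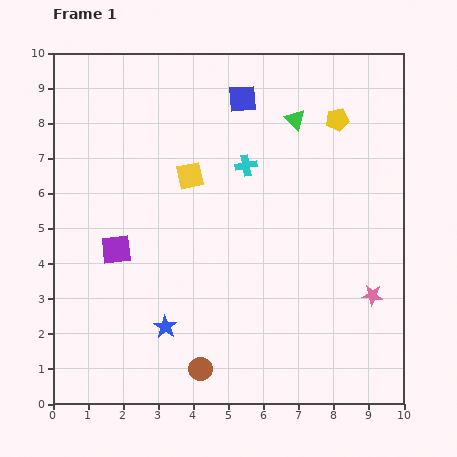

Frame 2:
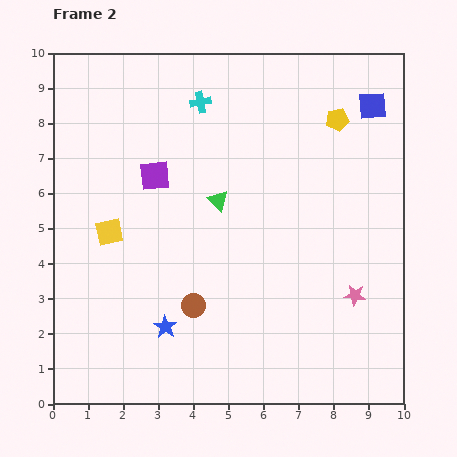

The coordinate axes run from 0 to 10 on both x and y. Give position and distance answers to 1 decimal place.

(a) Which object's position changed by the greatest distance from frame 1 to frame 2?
the blue square

(moved 3.7; next 3.2)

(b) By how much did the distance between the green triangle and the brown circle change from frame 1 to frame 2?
-4.5

Distance in frame 1: 7.6. Distance in frame 2: 3.1.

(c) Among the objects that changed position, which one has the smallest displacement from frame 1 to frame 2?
the pink star

(moved 0.5)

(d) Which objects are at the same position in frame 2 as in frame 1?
the blue star, the yellow pentagon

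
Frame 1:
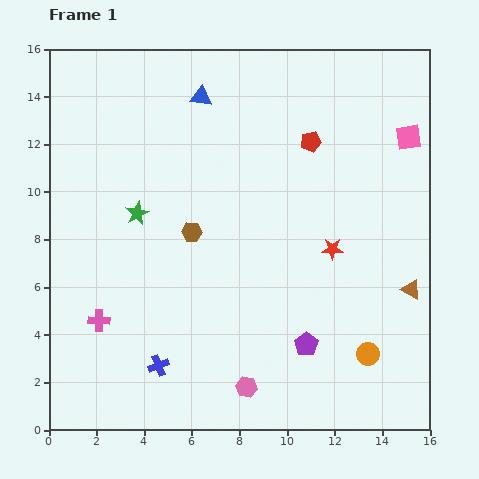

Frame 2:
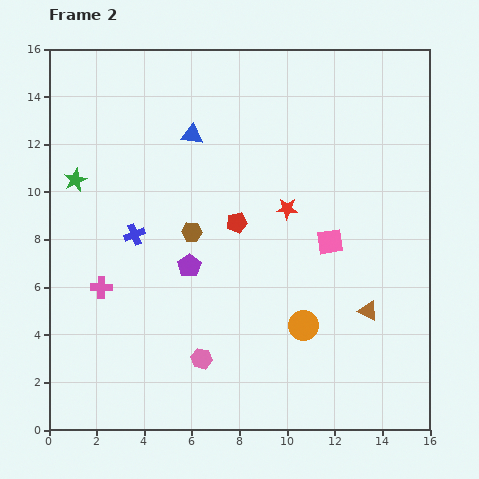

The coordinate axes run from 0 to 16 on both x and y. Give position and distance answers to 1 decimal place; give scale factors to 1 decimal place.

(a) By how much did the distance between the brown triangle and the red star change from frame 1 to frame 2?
+1.8

Distance in frame 1: 3.7. Distance in frame 2: 5.5.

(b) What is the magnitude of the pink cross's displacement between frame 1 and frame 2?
1.4

The pink cross moved from (2.1, 4.6) to (2.2, 6.0), a distance of √(0.1² + 1.4²) ≈ 1.4.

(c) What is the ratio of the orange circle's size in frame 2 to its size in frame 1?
1.3×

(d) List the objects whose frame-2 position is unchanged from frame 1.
the brown hexagon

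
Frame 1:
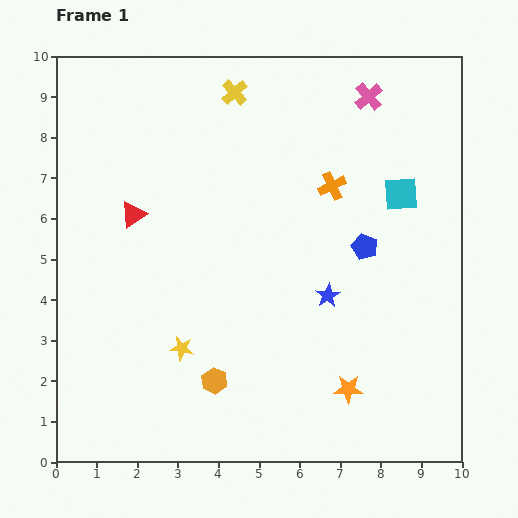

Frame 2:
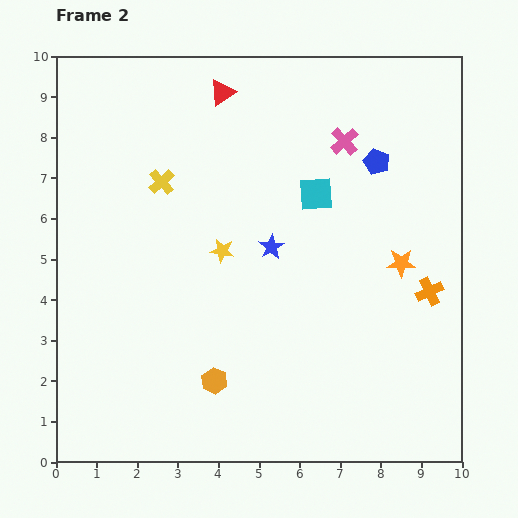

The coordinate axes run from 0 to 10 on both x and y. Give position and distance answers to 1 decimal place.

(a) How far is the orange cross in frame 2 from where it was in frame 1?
3.5

The orange cross moved from (6.8, 6.8) to (9.2, 4.2), a distance of √(2.4² + 2.6²) ≈ 3.5.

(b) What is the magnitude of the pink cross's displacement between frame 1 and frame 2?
1.3

The pink cross moved from (7.7, 9.0) to (7.1, 7.9), a distance of √(0.6² + 1.1²) ≈ 1.3.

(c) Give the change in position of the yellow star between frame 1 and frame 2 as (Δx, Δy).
(1.0, 2.4)

The yellow star was at (3.1, 2.8) in frame 1 and (4.1, 5.2) in frame 2.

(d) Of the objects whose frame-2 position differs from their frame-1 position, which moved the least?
the pink cross

(moved 1.3)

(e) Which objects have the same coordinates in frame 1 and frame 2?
the orange hexagon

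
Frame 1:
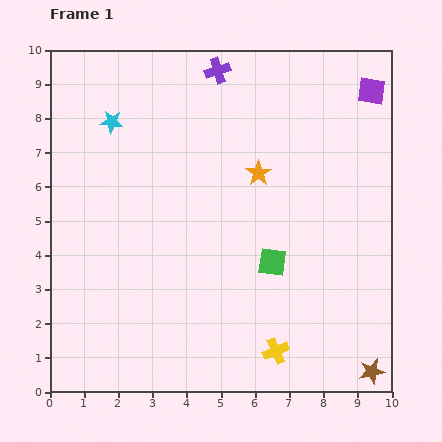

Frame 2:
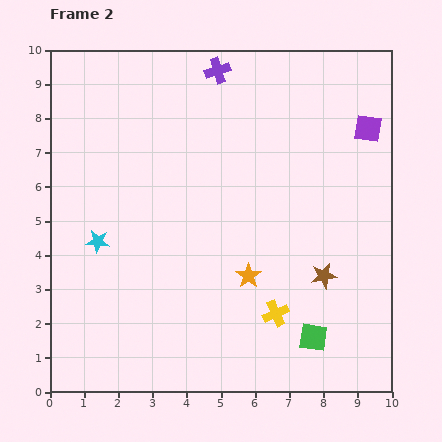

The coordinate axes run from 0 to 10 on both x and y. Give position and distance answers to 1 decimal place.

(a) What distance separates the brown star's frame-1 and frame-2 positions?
3.1

The brown star moved from (9.4, 0.6) to (8.0, 3.4), a distance of √(1.4² + 2.8²) ≈ 3.1.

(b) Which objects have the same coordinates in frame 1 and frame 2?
the purple cross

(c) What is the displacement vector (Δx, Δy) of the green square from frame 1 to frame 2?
(1.2, -2.2)

The green square was at (6.5, 3.8) in frame 1 and (7.7, 1.6) in frame 2.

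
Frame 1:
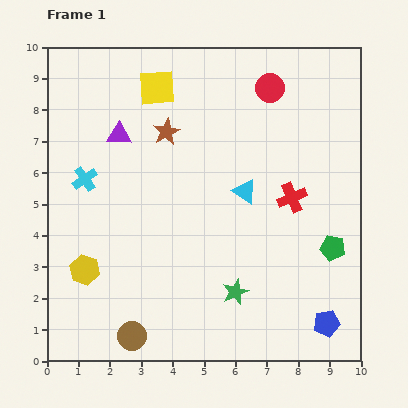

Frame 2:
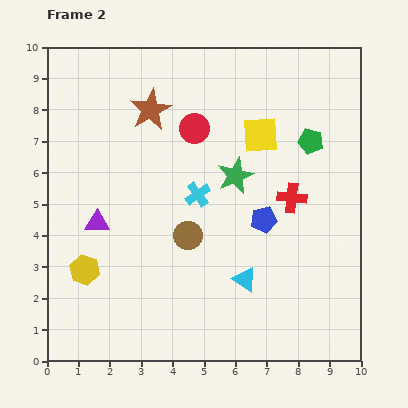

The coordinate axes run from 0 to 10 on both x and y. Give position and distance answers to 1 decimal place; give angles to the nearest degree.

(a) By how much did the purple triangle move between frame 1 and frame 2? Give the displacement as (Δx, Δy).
(-0.7, -2.8)

The purple triangle was at (2.3, 7.2) in frame 1 and (1.6, 4.4) in frame 2.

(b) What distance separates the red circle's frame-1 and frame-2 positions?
2.7

The red circle moved from (7.1, 8.7) to (4.7, 7.4), a distance of √(2.4² + 1.3²) ≈ 2.7.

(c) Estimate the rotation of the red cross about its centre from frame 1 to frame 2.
29° clockwise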